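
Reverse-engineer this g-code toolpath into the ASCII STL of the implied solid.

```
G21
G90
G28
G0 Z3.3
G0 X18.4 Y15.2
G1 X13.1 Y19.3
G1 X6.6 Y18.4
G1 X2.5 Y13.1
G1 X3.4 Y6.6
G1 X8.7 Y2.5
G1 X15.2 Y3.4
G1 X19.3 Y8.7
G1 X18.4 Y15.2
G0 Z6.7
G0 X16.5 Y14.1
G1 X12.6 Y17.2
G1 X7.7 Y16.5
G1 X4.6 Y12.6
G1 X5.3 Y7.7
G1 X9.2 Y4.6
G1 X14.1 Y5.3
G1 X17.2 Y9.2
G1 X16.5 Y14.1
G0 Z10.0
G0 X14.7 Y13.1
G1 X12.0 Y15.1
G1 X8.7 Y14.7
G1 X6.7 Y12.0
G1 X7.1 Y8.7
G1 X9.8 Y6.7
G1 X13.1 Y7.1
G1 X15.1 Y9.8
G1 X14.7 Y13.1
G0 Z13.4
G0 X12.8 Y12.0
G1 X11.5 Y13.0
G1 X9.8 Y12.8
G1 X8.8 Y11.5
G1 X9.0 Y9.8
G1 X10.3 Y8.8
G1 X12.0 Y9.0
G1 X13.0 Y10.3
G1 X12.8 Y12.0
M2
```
solid part
  facet normal 0.0000 0.0000 -1.0000
    outer loop
      vertex 5.5 20.3 0.0
      vertex 13.7 21.4 0.0
      vertex 20.3 16.3 0.0
    endloop
  endfacet
  facet normal 0.0000 0.0000 -1.0000
    outer loop
      vertex 0.4 13.7 0.0
      vertex 5.5 20.3 0.0
      vertex 20.3 16.3 0.0
    endloop
  endfacet
  facet normal 0.0000 0.0000 -1.0000
    outer loop
      vertex 1.5 5.5 0.0
      vertex 0.4 13.7 0.0
      vertex 20.3 16.3 0.0
    endloop
  endfacet
  facet normal 0.0000 0.0000 -1.0000
    outer loop
      vertex 8.1 0.4 0.0
      vertex 1.5 5.5 0.0
      vertex 20.3 16.3 0.0
    endloop
  endfacet
  facet normal 0.0000 0.0000 -1.0000
    outer loop
      vertex 16.3 1.5 0.0
      vertex 8.1 0.4 0.0
      vertex 20.3 16.3 0.0
    endloop
  endfacet
  facet normal 0.0000 0.0000 -1.0000
    outer loop
      vertex 21.4 8.1 0.0
      vertex 16.3 1.5 0.0
      vertex 20.3 16.3 0.0
    endloop
  endfacet
  facet normal 0.5243 0.6785 0.5145
    outer loop
      vertex 20.3 16.3 0.0
      vertex 13.7 21.4 0.0
      vertex 10.9 10.9 16.7
    endloop
  endfacet
  facet normal -0.1140 0.8496 0.5150
    outer loop
      vertex 13.7 21.4 0.0
      vertex 5.5 20.3 0.0
      vertex 10.9 10.9 16.7
    endloop
  endfacet
  facet normal -0.6785 0.5243 0.5145
    outer loop
      vertex 5.5 20.3 0.0
      vertex 0.4 13.7 0.0
      vertex 10.9 10.9 16.7
    endloop
  endfacet
  facet normal -0.8496 -0.1140 0.5150
    outer loop
      vertex 0.4 13.7 0.0
      vertex 1.5 5.5 0.0
      vertex 10.9 10.9 16.7
    endloop
  endfacet
  facet normal -0.5243 -0.6785 0.5145
    outer loop
      vertex 1.5 5.5 0.0
      vertex 8.1 0.4 0.0
      vertex 10.9 10.9 16.7
    endloop
  endfacet
  facet normal 0.1140 -0.8496 0.5150
    outer loop
      vertex 8.1 0.4 0.0
      vertex 16.3 1.5 0.0
      vertex 10.9 10.9 16.7
    endloop
  endfacet
  facet normal 0.6785 -0.5243 0.5145
    outer loop
      vertex 16.3 1.5 0.0
      vertex 21.4 8.1 0.0
      vertex 10.9 10.9 16.7
    endloop
  endfacet
  facet normal 0.8496 0.1140 0.5150
    outer loop
      vertex 21.4 8.1 0.0
      vertex 20.3 16.3 0.0
      vertex 10.9 10.9 16.7
    endloop
  endfacet
endsolid part

The G0 Z moves step by Δz≈3.3 mm. The G1 loops shrink linearly with z, so the solid tapers from its base footprint up to z≈16.7. Closing with a flat bottom cap and the tapered top and triangulating gives 14 facets — a regular 8-sided pyramid, base circumscribed radius ≈ 10.9 mm, apex at z ≈ 16.7 mm.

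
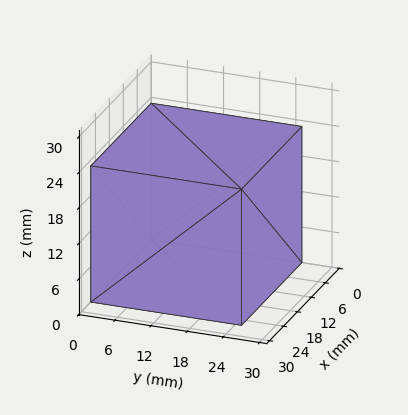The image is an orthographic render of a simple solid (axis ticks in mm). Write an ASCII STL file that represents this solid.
Reading the render: the shape is a rectangular box, roughly 26 × 25 mm footprint and 23 mm tall (dimensions read to the nearest mm from the axis ticks). For the STL, each face is triangulated and given an outward normal.

solid part
  facet normal 0.0000 0.0000 -1.0000
    outer loop
      vertex 26.0 25.0 0.0
      vertex 26.0 0.0 0.0
      vertex 0.0 0.0 0.0
    endloop
  endfacet
  facet normal 0.0000 0.0000 -1.0000
    outer loop
      vertex 0.0 25.0 0.0
      vertex 26.0 25.0 0.0
      vertex 0.0 0.0 0.0
    endloop
  endfacet
  facet normal 0.0000 0.0000 1.0000
    outer loop
      vertex 0.0 0.0 23.0
      vertex 26.0 0.0 23.0
      vertex 26.0 25.0 23.0
    endloop
  endfacet
  facet normal 0.0000 0.0000 1.0000
    outer loop
      vertex 0.0 0.0 23.0
      vertex 26.0 25.0 23.0
      vertex 0.0 25.0 23.0
    endloop
  endfacet
  facet normal 0.0000 -1.0000 0.0000
    outer loop
      vertex 0.0 0.0 0.0
      vertex 26.0 0.0 0.0
      vertex 26.0 0.0 23.0
    endloop
  endfacet
  facet normal 0.0000 -1.0000 0.0000
    outer loop
      vertex 0.0 0.0 0.0
      vertex 26.0 0.0 23.0
      vertex 0.0 0.0 23.0
    endloop
  endfacet
  facet normal 0.0000 1.0000 0.0000
    outer loop
      vertex 26.0 25.0 23.0
      vertex 26.0 25.0 0.0
      vertex 0.0 25.0 0.0
    endloop
  endfacet
  facet normal 0.0000 1.0000 0.0000
    outer loop
      vertex 0.0 25.0 23.0
      vertex 26.0 25.0 23.0
      vertex 0.0 25.0 0.0
    endloop
  endfacet
  facet normal -1.0000 0.0000 0.0000
    outer loop
      vertex 0.0 25.0 23.0
      vertex 0.0 25.0 0.0
      vertex 0.0 0.0 0.0
    endloop
  endfacet
  facet normal -1.0000 0.0000 0.0000
    outer loop
      vertex 0.0 0.0 23.0
      vertex 0.0 25.0 23.0
      vertex 0.0 0.0 0.0
    endloop
  endfacet
  facet normal 1.0000 0.0000 0.0000
    outer loop
      vertex 26.0 0.0 0.0
      vertex 26.0 25.0 0.0
      vertex 26.0 25.0 23.0
    endloop
  endfacet
  facet normal 1.0000 0.0000 0.0000
    outer loop
      vertex 26.0 0.0 0.0
      vertex 26.0 25.0 23.0
      vertex 26.0 0.0 23.0
    endloop
  endfacet
endsolid part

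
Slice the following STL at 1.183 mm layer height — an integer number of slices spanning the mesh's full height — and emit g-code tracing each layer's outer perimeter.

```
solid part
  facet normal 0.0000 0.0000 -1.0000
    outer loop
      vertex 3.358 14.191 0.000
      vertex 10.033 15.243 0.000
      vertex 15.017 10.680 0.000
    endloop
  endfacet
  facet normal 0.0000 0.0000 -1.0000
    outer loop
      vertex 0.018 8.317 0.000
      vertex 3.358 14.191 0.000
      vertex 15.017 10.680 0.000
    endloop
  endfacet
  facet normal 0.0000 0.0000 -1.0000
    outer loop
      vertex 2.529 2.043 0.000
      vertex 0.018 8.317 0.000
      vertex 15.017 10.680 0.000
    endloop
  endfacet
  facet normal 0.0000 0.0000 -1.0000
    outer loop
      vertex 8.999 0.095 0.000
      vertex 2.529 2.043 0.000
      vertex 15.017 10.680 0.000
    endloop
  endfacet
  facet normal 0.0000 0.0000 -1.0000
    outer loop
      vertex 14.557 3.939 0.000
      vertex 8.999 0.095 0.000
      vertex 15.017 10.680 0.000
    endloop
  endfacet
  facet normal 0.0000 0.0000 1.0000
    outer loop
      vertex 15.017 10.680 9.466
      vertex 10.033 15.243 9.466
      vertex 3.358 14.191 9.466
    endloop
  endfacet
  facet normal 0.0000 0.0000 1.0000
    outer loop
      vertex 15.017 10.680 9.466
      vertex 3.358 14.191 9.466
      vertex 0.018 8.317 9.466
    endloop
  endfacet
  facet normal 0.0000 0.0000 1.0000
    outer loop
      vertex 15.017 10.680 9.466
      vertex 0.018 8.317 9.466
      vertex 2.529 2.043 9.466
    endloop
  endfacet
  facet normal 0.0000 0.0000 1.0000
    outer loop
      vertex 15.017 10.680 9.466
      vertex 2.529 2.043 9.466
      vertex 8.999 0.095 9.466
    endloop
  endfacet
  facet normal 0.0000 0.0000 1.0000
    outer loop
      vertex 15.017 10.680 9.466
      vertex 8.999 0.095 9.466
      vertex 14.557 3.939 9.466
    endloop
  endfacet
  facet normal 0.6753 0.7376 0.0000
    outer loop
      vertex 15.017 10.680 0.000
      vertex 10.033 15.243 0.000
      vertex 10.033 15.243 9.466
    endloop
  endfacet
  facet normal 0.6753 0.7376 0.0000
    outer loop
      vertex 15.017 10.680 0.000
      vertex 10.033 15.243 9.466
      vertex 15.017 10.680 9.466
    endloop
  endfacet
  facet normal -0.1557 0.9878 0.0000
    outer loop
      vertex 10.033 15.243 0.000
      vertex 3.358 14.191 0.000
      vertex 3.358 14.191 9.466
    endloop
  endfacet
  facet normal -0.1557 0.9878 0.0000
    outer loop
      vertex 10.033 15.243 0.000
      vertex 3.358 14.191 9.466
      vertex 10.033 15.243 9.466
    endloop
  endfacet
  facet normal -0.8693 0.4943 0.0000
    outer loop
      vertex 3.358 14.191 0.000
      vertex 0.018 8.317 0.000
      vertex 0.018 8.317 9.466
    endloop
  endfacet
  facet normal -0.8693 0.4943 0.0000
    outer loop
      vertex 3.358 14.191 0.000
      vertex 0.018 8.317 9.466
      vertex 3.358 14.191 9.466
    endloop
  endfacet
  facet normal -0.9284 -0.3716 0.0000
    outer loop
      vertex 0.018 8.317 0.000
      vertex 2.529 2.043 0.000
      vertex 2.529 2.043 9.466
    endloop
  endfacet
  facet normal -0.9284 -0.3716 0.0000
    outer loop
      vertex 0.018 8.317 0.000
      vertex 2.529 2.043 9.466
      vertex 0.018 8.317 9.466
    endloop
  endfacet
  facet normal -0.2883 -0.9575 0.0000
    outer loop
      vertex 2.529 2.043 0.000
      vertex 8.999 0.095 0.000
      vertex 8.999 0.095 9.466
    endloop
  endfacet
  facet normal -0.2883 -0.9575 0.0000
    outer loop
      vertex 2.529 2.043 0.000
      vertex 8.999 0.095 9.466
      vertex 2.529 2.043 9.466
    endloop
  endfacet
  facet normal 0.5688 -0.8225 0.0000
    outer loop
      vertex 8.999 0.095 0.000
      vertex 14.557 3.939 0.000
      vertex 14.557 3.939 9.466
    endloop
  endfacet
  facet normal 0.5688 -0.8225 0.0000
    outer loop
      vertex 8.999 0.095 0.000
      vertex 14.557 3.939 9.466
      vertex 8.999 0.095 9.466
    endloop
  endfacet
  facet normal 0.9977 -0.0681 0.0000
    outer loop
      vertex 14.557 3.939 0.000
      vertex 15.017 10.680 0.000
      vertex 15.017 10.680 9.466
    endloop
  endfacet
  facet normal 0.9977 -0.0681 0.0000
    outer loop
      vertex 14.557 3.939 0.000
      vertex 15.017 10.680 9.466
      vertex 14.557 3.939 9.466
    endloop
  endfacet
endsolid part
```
; perimeter-only toolpath
G21 ; units = mm
G90 ; absolute positioning
G28 ; home
; layer 1
G0 Z1.183
G0 X15.017 Y10.680
G1 X10.033 Y15.243
G1 X3.358 Y14.191
G1 X0.018 Y8.317
G1 X2.529 Y2.043
G1 X8.999 Y0.095
G1 X14.557 Y3.939
G1 X15.017 Y10.680
; layer 2
G0 Z2.366
G0 X15.017 Y10.680
G1 X10.033 Y15.243
G1 X3.358 Y14.191
G1 X0.018 Y8.317
G1 X2.529 Y2.043
G1 X8.999 Y0.095
G1 X14.557 Y3.939
G1 X15.017 Y10.680
; layer 3
G0 Z3.550
G0 X15.017 Y10.680
G1 X10.033 Y15.243
G1 X3.358 Y14.191
G1 X0.018 Y8.317
G1 X2.529 Y2.043
G1 X8.999 Y0.095
G1 X14.557 Y3.939
G1 X15.017 Y10.680
; layer 4
G0 Z4.733
G0 X15.017 Y10.680
G1 X10.033 Y15.243
G1 X3.358 Y14.191
G1 X0.018 Y8.317
G1 X2.529 Y2.043
G1 X8.999 Y0.095
G1 X14.557 Y3.939
G1 X15.017 Y10.680
; layer 5
G0 Z5.916
G0 X15.017 Y10.680
G1 X10.033 Y15.243
G1 X3.358 Y14.191
G1 X0.018 Y8.317
G1 X2.529 Y2.043
G1 X8.999 Y0.095
G1 X14.557 Y3.939
G1 X15.017 Y10.680
; layer 6
G0 Z7.099
G0 X15.017 Y10.680
G1 X10.033 Y15.243
G1 X3.358 Y14.191
G1 X0.018 Y8.317
G1 X2.529 Y2.043
G1 X8.999 Y0.095
G1 X14.557 Y3.939
G1 X15.017 Y10.680
; layer 7
G0 Z8.283
G0 X15.017 Y10.680
G1 X10.033 Y15.243
G1 X3.358 Y14.191
G1 X0.018 Y8.317
G1 X2.529 Y2.043
G1 X8.999 Y0.095
G1 X14.557 Y3.939
G1 X15.017 Y10.680
; layer 8
G0 Z9.466
G0 X15.017 Y10.680
G1 X10.033 Y15.243
G1 X3.358 Y14.191
G1 X0.018 Y8.317
G1 X2.529 Y2.043
G1 X8.999 Y0.095
G1 X14.557 Y3.939
G1 X15.017 Y10.680
M2 ; end

The solid is a regular 7-sided prism (a cylinder approximated with 7 flat sides), circumscribed radius ≈ 7.79 mm, height ≈ 9.47 mm. Slicing at Δz = 1.183 mm — 8 equal slices spanning the solid's height, so layer i sits at z = i·h/8 — gives 8 non-empty perimeters. Each is a 7-segment closed polygon; G0 lifts to the layer z and rapids to the start vertex, then G1 traces the edges.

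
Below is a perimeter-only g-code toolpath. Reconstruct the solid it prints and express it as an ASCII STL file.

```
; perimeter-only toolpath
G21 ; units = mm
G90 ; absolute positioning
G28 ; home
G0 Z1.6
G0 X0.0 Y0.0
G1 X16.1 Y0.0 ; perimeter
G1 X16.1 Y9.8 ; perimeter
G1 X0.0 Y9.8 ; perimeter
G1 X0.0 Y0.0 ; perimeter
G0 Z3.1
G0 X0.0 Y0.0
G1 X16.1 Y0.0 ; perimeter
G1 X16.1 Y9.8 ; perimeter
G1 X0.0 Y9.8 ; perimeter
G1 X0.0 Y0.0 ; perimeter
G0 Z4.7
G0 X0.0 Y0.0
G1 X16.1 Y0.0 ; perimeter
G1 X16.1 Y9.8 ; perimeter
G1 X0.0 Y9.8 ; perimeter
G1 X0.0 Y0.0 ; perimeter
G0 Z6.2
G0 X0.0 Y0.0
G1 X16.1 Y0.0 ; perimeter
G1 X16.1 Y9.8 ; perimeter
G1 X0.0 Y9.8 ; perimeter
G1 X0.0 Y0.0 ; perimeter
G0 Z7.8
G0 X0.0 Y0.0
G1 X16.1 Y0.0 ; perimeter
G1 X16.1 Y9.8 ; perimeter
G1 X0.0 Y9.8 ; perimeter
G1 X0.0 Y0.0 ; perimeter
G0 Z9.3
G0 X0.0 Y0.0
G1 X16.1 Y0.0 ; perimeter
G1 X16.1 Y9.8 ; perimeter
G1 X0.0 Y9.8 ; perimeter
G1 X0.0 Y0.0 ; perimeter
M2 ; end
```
solid part
  facet normal 0.0000 0.0000 -1.0000
    outer loop
      vertex 16.1 9.8 0.0
      vertex 16.1 0.0 0.0
      vertex 0.0 0.0 0.0
    endloop
  endfacet
  facet normal 0.0000 0.0000 -1.0000
    outer loop
      vertex 0.0 9.8 0.0
      vertex 16.1 9.8 0.0
      vertex 0.0 0.0 0.0
    endloop
  endfacet
  facet normal 0.0000 0.0000 1.0000
    outer loop
      vertex 0.0 0.0 9.3
      vertex 16.1 0.0 9.3
      vertex 16.1 9.8 9.3
    endloop
  endfacet
  facet normal 0.0000 0.0000 1.0000
    outer loop
      vertex 0.0 0.0 9.3
      vertex 16.1 9.8 9.3
      vertex 0.0 9.8 9.3
    endloop
  endfacet
  facet normal 0.0000 -1.0000 0.0000
    outer loop
      vertex 0.0 0.0 0.0
      vertex 16.1 0.0 0.0
      vertex 16.1 0.0 9.3
    endloop
  endfacet
  facet normal 0.0000 -1.0000 0.0000
    outer loop
      vertex 0.0 0.0 0.0
      vertex 16.1 0.0 9.3
      vertex 0.0 0.0 9.3
    endloop
  endfacet
  facet normal 0.0000 1.0000 0.0000
    outer loop
      vertex 16.1 9.8 9.3
      vertex 16.1 9.8 0.0
      vertex 0.0 9.8 0.0
    endloop
  endfacet
  facet normal 0.0000 1.0000 0.0000
    outer loop
      vertex 0.0 9.8 9.3
      vertex 16.1 9.8 9.3
      vertex 0.0 9.8 0.0
    endloop
  endfacet
  facet normal -1.0000 0.0000 0.0000
    outer loop
      vertex 0.0 9.8 9.3
      vertex 0.0 9.8 0.0
      vertex 0.0 0.0 0.0
    endloop
  endfacet
  facet normal -1.0000 0.0000 0.0000
    outer loop
      vertex 0.0 0.0 9.3
      vertex 0.0 9.8 9.3
      vertex 0.0 0.0 0.0
    endloop
  endfacet
  facet normal 1.0000 0.0000 0.0000
    outer loop
      vertex 16.1 0.0 0.0
      vertex 16.1 9.8 0.0
      vertex 16.1 9.8 9.3
    endloop
  endfacet
  facet normal 1.0000 0.0000 0.0000
    outer loop
      vertex 16.1 0.0 0.0
      vertex 16.1 9.8 9.3
      vertex 16.1 0.0 9.3
    endloop
  endfacet
endsolid part

The G0 Z moves step by Δz≈1.6 mm. Every layer's G1 loop is the same polygon, so the solid is a straight extrusion of it from z=0 to z≈9.3. Closing with flat bottom and top caps and triangulating gives 12 facets — a rectangular box, roughly 16.1 × 9.8 mm footprint and 9.3 mm tall.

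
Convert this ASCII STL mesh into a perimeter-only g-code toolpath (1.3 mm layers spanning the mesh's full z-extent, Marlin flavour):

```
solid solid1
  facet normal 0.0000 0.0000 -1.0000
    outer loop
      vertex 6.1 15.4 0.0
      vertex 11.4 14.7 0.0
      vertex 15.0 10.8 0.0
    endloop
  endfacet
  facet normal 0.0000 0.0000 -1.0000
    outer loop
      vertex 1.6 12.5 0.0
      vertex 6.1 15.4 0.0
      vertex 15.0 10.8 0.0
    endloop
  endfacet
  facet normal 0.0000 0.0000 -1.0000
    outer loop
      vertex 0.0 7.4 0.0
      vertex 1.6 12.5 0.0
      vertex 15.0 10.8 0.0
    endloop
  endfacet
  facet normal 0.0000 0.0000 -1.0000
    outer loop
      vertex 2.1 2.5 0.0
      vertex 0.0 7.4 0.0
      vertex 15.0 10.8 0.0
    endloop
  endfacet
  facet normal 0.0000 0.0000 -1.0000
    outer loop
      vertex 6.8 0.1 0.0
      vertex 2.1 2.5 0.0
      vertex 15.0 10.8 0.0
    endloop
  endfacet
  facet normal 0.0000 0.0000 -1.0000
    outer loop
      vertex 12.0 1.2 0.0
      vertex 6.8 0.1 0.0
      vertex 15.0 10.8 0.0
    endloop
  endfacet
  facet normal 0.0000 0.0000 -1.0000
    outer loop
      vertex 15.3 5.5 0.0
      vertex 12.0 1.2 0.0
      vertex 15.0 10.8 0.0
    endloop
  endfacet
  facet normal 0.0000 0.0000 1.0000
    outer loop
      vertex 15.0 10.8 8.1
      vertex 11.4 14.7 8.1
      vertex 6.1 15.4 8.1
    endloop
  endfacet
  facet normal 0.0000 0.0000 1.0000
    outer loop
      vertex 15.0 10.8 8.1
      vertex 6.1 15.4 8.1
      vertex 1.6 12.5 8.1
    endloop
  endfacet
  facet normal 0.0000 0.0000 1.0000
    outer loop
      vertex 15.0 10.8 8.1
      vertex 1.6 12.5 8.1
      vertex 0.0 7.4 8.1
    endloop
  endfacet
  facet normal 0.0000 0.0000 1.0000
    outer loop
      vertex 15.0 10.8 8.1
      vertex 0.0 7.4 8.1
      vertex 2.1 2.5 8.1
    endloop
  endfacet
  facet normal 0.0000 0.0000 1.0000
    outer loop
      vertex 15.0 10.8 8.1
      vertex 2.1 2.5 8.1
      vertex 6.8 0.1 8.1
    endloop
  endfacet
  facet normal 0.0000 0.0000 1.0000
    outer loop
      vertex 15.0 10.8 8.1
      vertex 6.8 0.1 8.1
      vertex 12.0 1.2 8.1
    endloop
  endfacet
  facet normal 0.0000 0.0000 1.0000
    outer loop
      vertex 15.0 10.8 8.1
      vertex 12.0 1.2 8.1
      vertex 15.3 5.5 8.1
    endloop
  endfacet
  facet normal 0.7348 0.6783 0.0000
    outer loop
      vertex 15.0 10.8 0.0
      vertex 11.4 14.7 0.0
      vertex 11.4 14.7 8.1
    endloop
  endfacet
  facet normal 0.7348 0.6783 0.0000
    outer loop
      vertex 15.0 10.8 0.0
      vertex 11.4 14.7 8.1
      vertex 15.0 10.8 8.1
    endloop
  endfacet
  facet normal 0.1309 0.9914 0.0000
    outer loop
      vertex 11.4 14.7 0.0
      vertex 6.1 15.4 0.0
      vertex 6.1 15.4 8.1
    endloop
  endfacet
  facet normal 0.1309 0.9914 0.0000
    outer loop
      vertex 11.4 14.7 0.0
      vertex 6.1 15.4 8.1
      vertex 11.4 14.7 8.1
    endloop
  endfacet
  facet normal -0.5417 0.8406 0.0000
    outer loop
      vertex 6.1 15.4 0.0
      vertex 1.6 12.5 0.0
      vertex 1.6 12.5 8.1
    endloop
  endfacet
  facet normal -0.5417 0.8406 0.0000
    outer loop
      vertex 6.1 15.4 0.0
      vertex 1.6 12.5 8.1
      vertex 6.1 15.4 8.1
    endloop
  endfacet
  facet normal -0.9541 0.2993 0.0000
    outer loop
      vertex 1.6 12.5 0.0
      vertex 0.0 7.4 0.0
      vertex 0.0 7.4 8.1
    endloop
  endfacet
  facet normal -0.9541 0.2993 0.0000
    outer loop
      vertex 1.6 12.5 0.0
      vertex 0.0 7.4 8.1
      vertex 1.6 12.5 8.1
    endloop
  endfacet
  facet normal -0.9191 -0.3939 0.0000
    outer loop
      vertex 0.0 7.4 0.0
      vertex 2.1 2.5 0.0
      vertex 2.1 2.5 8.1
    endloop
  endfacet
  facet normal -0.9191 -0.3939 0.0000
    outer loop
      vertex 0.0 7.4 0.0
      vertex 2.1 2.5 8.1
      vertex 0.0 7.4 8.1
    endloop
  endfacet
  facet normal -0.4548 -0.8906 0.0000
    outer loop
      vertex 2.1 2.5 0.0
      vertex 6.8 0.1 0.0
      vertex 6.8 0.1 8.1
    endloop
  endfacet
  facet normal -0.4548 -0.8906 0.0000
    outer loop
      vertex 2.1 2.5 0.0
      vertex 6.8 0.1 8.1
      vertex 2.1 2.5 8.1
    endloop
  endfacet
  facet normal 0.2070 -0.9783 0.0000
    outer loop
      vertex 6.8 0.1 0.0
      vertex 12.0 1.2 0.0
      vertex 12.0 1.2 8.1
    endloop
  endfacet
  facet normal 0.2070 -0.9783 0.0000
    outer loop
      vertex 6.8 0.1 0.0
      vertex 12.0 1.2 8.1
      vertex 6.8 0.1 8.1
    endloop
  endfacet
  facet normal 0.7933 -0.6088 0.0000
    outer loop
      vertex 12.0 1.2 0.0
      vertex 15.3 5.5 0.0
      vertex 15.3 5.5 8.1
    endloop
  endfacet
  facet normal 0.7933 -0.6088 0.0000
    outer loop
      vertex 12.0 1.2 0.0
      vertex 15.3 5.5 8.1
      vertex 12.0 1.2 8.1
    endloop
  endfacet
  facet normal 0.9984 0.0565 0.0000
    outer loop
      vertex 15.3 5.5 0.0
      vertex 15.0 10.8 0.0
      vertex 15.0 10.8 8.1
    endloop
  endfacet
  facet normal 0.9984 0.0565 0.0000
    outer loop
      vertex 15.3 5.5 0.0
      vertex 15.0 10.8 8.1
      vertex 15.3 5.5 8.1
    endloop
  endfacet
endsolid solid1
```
; perimeter-only toolpath
G21 ; units = mm
G90 ; absolute positioning
G28 ; home
; layer 1
G0 Z1.3
G0 X15.0 Y10.8
G1 X11.4 Y14.7
G1 X6.1 Y15.4
G1 X1.6 Y12.5
G1 X0.0 Y7.4
G1 X2.1 Y2.5
G1 X6.8 Y0.1
G1 X12.0 Y1.2
G1 X15.3 Y5.5
G1 X15.0 Y10.8
; layer 2
G0 Z2.7
G0 X15.0 Y10.8
G1 X11.4 Y14.7
G1 X6.1 Y15.4
G1 X1.6 Y12.5
G1 X0.0 Y7.4
G1 X2.1 Y2.5
G1 X6.8 Y0.1
G1 X12.0 Y1.2
G1 X15.3 Y5.5
G1 X15.0 Y10.8
; layer 3
G0 Z4.0
G0 X15.0 Y10.8
G1 X11.4 Y14.7
G1 X6.1 Y15.4
G1 X1.6 Y12.5
G1 X0.0 Y7.4
G1 X2.1 Y2.5
G1 X6.8 Y0.1
G1 X12.0 Y1.2
G1 X15.3 Y5.5
G1 X15.0 Y10.8
; layer 4
G0 Z5.4
G0 X15.0 Y10.8
G1 X11.4 Y14.7
G1 X6.1 Y15.4
G1 X1.6 Y12.5
G1 X0.0 Y7.4
G1 X2.1 Y2.5
G1 X6.8 Y0.1
G1 X12.0 Y1.2
G1 X15.3 Y5.5
G1 X15.0 Y10.8
; layer 5
G0 Z6.7
G0 X15.0 Y10.8
G1 X11.4 Y14.7
G1 X6.1 Y15.4
G1 X1.6 Y12.5
G1 X0.0 Y7.4
G1 X2.1 Y2.5
G1 X6.8 Y0.1
G1 X12.0 Y1.2
G1 X15.3 Y5.5
G1 X15.0 Y10.8
; layer 6
G0 Z8.1
G0 X15.0 Y10.8
G1 X11.4 Y14.7
G1 X6.1 Y15.4
G1 X1.6 Y12.5
G1 X0.0 Y7.4
G1 X2.1 Y2.5
G1 X6.8 Y0.1
G1 X12.0 Y1.2
G1 X15.3 Y5.5
G1 X15.0 Y10.8
M2 ; end

The solid is a regular 9-sided prism (a cylinder approximated with 9 flat sides), circumscribed radius ≈ 7.8 mm, height ≈ 8.1 mm. Slicing at Δz = 1.3 mm — 6 equal slices spanning the solid's height, so layer i sits at z = i·h/6 — gives 6 non-empty perimeters. Each is a 9-segment closed polygon; G0 lifts to the layer z and rapids to the start vertex, then G1 traces the edges.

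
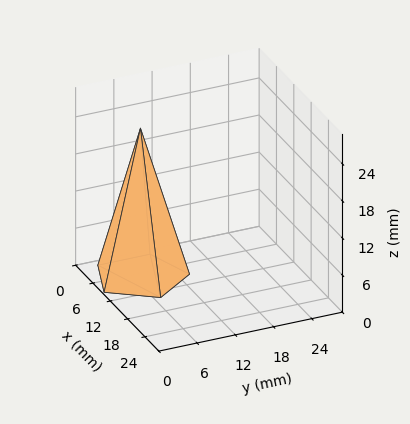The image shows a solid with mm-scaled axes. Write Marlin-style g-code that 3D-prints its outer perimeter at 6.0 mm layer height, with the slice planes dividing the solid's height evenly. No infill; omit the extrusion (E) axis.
Reading the render: the shape is a regular 5-sided pyramid, base circumscribed radius ≈ 7 mm, apex at z ≈ 24 mm (dimensions read to the nearest mm from the axis ticks). For the g-code, the solid's height is divided into equal slices at the stated Δz and each level perimeter traced with G1 moves after a G0 lift.

; perimeter-only toolpath
G21 ; units = mm
G90 ; absolute positioning
G28 ; home
; layer 1
G0 Z6.0
G0 X12.2 Y7.0
G1 X8.6 Y12.0
G1 X2.7 Y10.1
G1 X2.7 Y3.9
G1 X8.6 Y2.0
G1 X12.2 Y7.0
; layer 2
G0 Z12.0
G0 X10.5 Y7.0
G1 X8.1 Y10.3
G1 X4.2 Y9.1
G1 X4.2 Y5.0
G1 X8.1 Y3.6
G1 X10.5 Y7.0
; layer 3
G0 Z18.0
G0 X8.8 Y7.0
G1 X7.5 Y8.7
G1 X5.6 Y8.0
G1 X5.6 Y6.0
G1 X7.5 Y5.3
G1 X8.8 Y7.0
M2 ; end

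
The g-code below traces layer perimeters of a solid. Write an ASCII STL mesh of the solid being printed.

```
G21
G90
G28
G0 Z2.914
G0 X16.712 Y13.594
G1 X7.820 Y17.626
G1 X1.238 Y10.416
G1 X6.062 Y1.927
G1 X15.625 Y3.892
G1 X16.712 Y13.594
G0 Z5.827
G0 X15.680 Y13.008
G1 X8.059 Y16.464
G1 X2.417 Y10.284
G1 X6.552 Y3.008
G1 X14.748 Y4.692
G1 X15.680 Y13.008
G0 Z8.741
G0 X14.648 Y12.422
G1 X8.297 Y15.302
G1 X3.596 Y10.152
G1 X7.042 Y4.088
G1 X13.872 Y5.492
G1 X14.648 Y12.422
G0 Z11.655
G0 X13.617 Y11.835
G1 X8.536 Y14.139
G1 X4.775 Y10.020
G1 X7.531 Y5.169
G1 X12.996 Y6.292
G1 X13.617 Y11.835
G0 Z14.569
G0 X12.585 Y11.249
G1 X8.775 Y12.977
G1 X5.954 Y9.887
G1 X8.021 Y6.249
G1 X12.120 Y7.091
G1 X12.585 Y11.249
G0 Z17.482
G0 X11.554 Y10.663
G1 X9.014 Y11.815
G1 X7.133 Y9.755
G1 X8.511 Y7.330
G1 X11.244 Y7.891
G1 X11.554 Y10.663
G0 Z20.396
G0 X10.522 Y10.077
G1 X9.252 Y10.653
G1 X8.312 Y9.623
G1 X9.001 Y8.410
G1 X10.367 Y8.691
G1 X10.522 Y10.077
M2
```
solid part
  facet normal 0.0000 0.0000 -1.0000
    outer loop
      vertex 0.059 10.548 0.000
      vertex 7.581 18.788 0.000
      vertex 17.743 14.180 0.000
    endloop
  endfacet
  facet normal 0.0000 0.0000 -1.0000
    outer loop
      vertex 5.572 0.847 0.000
      vertex 0.059 10.548 0.000
      vertex 17.743 14.180 0.000
    endloop
  endfacet
  facet normal 0.0000 0.0000 -1.0000
    outer loop
      vertex 16.501 3.092 0.000
      vertex 5.572 0.847 0.000
      vertex 17.743 14.180 0.000
    endloop
  endfacet
  facet normal 0.3922 0.8650 0.3129
    outer loop
      vertex 17.743 14.180 0.000
      vertex 7.581 18.788 0.000
      vertex 9.491 9.491 23.310
    endloop
  endfacet
  facet normal -0.7015 0.6403 0.3129
    outer loop
      vertex 7.581 18.788 0.000
      vertex 0.059 10.548 0.000
      vertex 9.491 9.491 23.310
    endloop
  endfacet
  facet normal -0.8258 -0.4693 0.3129
    outer loop
      vertex 0.059 10.548 0.000
      vertex 5.572 0.847 0.000
      vertex 9.491 9.491 23.310
    endloop
  endfacet
  facet normal 0.1911 -0.9304 0.3129
    outer loop
      vertex 5.572 0.847 0.000
      vertex 16.501 3.092 0.000
      vertex 9.491 9.491 23.310
    endloop
  endfacet
  facet normal 0.9439 -0.1057 0.3129
    outer loop
      vertex 16.501 3.092 0.000
      vertex 17.743 14.180 0.000
      vertex 9.491 9.491 23.310
    endloop
  endfacet
endsolid part

The G0 Z moves step by Δz≈2.914 mm. The G1 loops shrink linearly with z, so the solid tapers from its base footprint up to z≈23.3. Closing with a flat bottom cap and the tapered top and triangulating gives 8 facets — a regular 5-sided pyramid, base circumscribed radius ≈ 9.49 mm, apex at z ≈ 23.3 mm.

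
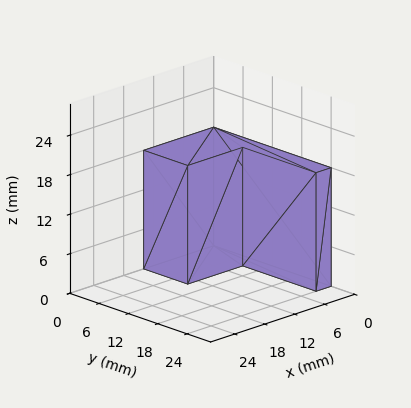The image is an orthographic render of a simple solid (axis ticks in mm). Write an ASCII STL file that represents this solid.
Reading the render: the shape is an L-shaped prism: outer 14 × 24 mm, arm thicknesses ≈ 9 mm (horizontal) and 3 mm (vertical), extruded 18 mm in z (dimensions read to the nearest mm from the axis ticks). For the STL, each face is triangulated and given an outward normal.

solid part
  facet normal 0.0000 0.0000 -1.0000
    outer loop
      vertex 14.000 9.000 0.000
      vertex 14.000 0.000 0.000
      vertex 0.000 0.000 0.000
    endloop
  endfacet
  facet normal 0.0000 0.0000 -1.0000
    outer loop
      vertex 3.000 9.000 0.000
      vertex 14.000 9.000 0.000
      vertex 0.000 0.000 0.000
    endloop
  endfacet
  facet normal 0.0000 0.0000 -1.0000
    outer loop
      vertex 3.000 24.000 0.000
      vertex 3.000 9.000 0.000
      vertex 0.000 0.000 0.000
    endloop
  endfacet
  facet normal 0.0000 0.0000 -1.0000
    outer loop
      vertex 0.000 24.000 0.000
      vertex 3.000 24.000 0.000
      vertex 0.000 0.000 0.000
    endloop
  endfacet
  facet normal 0.0000 0.0000 1.0000
    outer loop
      vertex 0.000 0.000 18.000
      vertex 14.000 0.000 18.000
      vertex 14.000 9.000 18.000
    endloop
  endfacet
  facet normal 0.0000 0.0000 1.0000
    outer loop
      vertex 0.000 0.000 18.000
      vertex 14.000 9.000 18.000
      vertex 3.000 9.000 18.000
    endloop
  endfacet
  facet normal 0.0000 0.0000 1.0000
    outer loop
      vertex 0.000 0.000 18.000
      vertex 3.000 9.000 18.000
      vertex 3.000 24.000 18.000
    endloop
  endfacet
  facet normal 0.0000 0.0000 1.0000
    outer loop
      vertex 0.000 0.000 18.000
      vertex 3.000 24.000 18.000
      vertex 0.000 24.000 18.000
    endloop
  endfacet
  facet normal 0.0000 -1.0000 0.0000
    outer loop
      vertex 0.000 0.000 0.000
      vertex 14.000 0.000 0.000
      vertex 14.000 0.000 18.000
    endloop
  endfacet
  facet normal 0.0000 -1.0000 0.0000
    outer loop
      vertex 0.000 0.000 0.000
      vertex 14.000 0.000 18.000
      vertex 0.000 0.000 18.000
    endloop
  endfacet
  facet normal 1.0000 0.0000 0.0000
    outer loop
      vertex 14.000 0.000 0.000
      vertex 14.000 9.000 0.000
      vertex 14.000 9.000 18.000
    endloop
  endfacet
  facet normal 1.0000 0.0000 0.0000
    outer loop
      vertex 14.000 0.000 0.000
      vertex 14.000 9.000 18.000
      vertex 14.000 0.000 18.000
    endloop
  endfacet
  facet normal 0.0000 1.0000 0.0000
    outer loop
      vertex 14.000 9.000 0.000
      vertex 3.000 9.000 0.000
      vertex 3.000 9.000 18.000
    endloop
  endfacet
  facet normal 0.0000 1.0000 0.0000
    outer loop
      vertex 14.000 9.000 0.000
      vertex 3.000 9.000 18.000
      vertex 14.000 9.000 18.000
    endloop
  endfacet
  facet normal 1.0000 0.0000 0.0000
    outer loop
      vertex 3.000 9.000 0.000
      vertex 3.000 24.000 0.000
      vertex 3.000 24.000 18.000
    endloop
  endfacet
  facet normal 1.0000 0.0000 0.0000
    outer loop
      vertex 3.000 9.000 0.000
      vertex 3.000 24.000 18.000
      vertex 3.000 9.000 18.000
    endloop
  endfacet
  facet normal 0.0000 1.0000 0.0000
    outer loop
      vertex 3.000 24.000 0.000
      vertex 0.000 24.000 0.000
      vertex 0.000 24.000 18.000
    endloop
  endfacet
  facet normal 0.0000 1.0000 0.0000
    outer loop
      vertex 3.000 24.000 0.000
      vertex 0.000 24.000 18.000
      vertex 3.000 24.000 18.000
    endloop
  endfacet
  facet normal -1.0000 0.0000 0.0000
    outer loop
      vertex 0.000 24.000 0.000
      vertex 0.000 0.000 0.000
      vertex 0.000 0.000 18.000
    endloop
  endfacet
  facet normal -1.0000 0.0000 0.0000
    outer loop
      vertex 0.000 24.000 0.000
      vertex 0.000 0.000 18.000
      vertex 0.000 24.000 18.000
    endloop
  endfacet
endsolid part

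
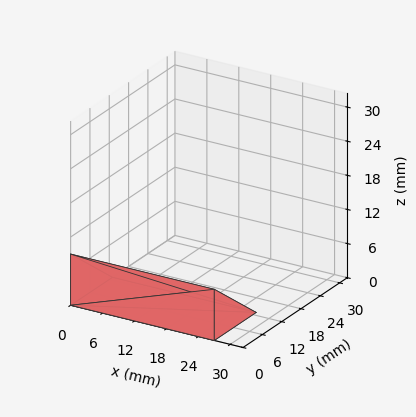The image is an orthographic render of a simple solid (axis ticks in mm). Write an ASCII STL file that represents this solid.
Reading the render: the shape is a wedge (ramp): 27 × 13 mm base, rising to 9 mm along the y=0 edge and sloping linearly to z=0 at y=13 (dimensions read to the nearest mm from the axis ticks). For the STL, each face is triangulated and given an outward normal.

solid part
  facet normal 0.0000 0.0000 -1.0000
    outer loop
      vertex 27.00 13.00 0.00
      vertex 27.00 0.00 0.00
      vertex 0.00 0.00 0.00
    endloop
  endfacet
  facet normal 0.0000 0.0000 -1.0000
    outer loop
      vertex 0.00 13.00 0.00
      vertex 27.00 13.00 0.00
      vertex 0.00 0.00 0.00
    endloop
  endfacet
  facet normal 0.0000 -1.0000 0.0000
    outer loop
      vertex 0.00 0.00 0.00
      vertex 27.00 0.00 0.00
      vertex 27.00 0.00 9.00
    endloop
  endfacet
  facet normal 0.0000 -1.0000 0.0000
    outer loop
      vertex 0.00 0.00 0.00
      vertex 27.00 0.00 9.00
      vertex 0.00 0.00 9.00
    endloop
  endfacet
  facet normal 0.0000 0.5692 0.8222
    outer loop
      vertex 0.00 0.00 9.00
      vertex 27.00 0.00 9.00
      vertex 27.00 13.00 0.00
    endloop
  endfacet
  facet normal 0.0000 0.5692 0.8222
    outer loop
      vertex 0.00 0.00 9.00
      vertex 27.00 13.00 0.00
      vertex 0.00 13.00 0.00
    endloop
  endfacet
  facet normal -1.0000 0.0000 0.0000
    outer loop
      vertex 0.00 0.00 9.00
      vertex 0.00 13.00 0.00
      vertex 0.00 0.00 0.00
    endloop
  endfacet
  facet normal 1.0000 0.0000 0.0000
    outer loop
      vertex 27.00 0.00 0.00
      vertex 27.00 13.00 0.00
      vertex 27.00 0.00 9.00
    endloop
  endfacet
endsolid part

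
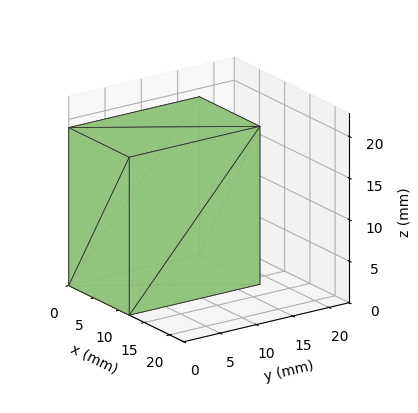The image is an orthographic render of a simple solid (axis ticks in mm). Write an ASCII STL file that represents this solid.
Reading the render: the shape is a rectangular box, roughly 12 × 18 mm footprint and 19 mm tall (dimensions read to the nearest mm from the axis ticks). For the STL, each face is triangulated and given an outward normal.

solid part
  facet normal 0.0000 0.0000 -1.0000
    outer loop
      vertex 12.0 18.0 0.0
      vertex 12.0 0.0 0.0
      vertex 0.0 0.0 0.0
    endloop
  endfacet
  facet normal 0.0000 0.0000 -1.0000
    outer loop
      vertex 0.0 18.0 0.0
      vertex 12.0 18.0 0.0
      vertex 0.0 0.0 0.0
    endloop
  endfacet
  facet normal 0.0000 0.0000 1.0000
    outer loop
      vertex 0.0 0.0 19.0
      vertex 12.0 0.0 19.0
      vertex 12.0 18.0 19.0
    endloop
  endfacet
  facet normal 0.0000 0.0000 1.0000
    outer loop
      vertex 0.0 0.0 19.0
      vertex 12.0 18.0 19.0
      vertex 0.0 18.0 19.0
    endloop
  endfacet
  facet normal 0.0000 -1.0000 0.0000
    outer loop
      vertex 0.0 0.0 0.0
      vertex 12.0 0.0 0.0
      vertex 12.0 0.0 19.0
    endloop
  endfacet
  facet normal 0.0000 -1.0000 0.0000
    outer loop
      vertex 0.0 0.0 0.0
      vertex 12.0 0.0 19.0
      vertex 0.0 0.0 19.0
    endloop
  endfacet
  facet normal 0.0000 1.0000 0.0000
    outer loop
      vertex 12.0 18.0 19.0
      vertex 12.0 18.0 0.0
      vertex 0.0 18.0 0.0
    endloop
  endfacet
  facet normal 0.0000 1.0000 0.0000
    outer loop
      vertex 0.0 18.0 19.0
      vertex 12.0 18.0 19.0
      vertex 0.0 18.0 0.0
    endloop
  endfacet
  facet normal -1.0000 0.0000 0.0000
    outer loop
      vertex 0.0 18.0 19.0
      vertex 0.0 18.0 0.0
      vertex 0.0 0.0 0.0
    endloop
  endfacet
  facet normal -1.0000 0.0000 0.0000
    outer loop
      vertex 0.0 0.0 19.0
      vertex 0.0 18.0 19.0
      vertex 0.0 0.0 0.0
    endloop
  endfacet
  facet normal 1.0000 0.0000 0.0000
    outer loop
      vertex 12.0 0.0 0.0
      vertex 12.0 18.0 0.0
      vertex 12.0 18.0 19.0
    endloop
  endfacet
  facet normal 1.0000 0.0000 0.0000
    outer loop
      vertex 12.0 0.0 0.0
      vertex 12.0 18.0 19.0
      vertex 12.0 0.0 19.0
    endloop
  endfacet
endsolid part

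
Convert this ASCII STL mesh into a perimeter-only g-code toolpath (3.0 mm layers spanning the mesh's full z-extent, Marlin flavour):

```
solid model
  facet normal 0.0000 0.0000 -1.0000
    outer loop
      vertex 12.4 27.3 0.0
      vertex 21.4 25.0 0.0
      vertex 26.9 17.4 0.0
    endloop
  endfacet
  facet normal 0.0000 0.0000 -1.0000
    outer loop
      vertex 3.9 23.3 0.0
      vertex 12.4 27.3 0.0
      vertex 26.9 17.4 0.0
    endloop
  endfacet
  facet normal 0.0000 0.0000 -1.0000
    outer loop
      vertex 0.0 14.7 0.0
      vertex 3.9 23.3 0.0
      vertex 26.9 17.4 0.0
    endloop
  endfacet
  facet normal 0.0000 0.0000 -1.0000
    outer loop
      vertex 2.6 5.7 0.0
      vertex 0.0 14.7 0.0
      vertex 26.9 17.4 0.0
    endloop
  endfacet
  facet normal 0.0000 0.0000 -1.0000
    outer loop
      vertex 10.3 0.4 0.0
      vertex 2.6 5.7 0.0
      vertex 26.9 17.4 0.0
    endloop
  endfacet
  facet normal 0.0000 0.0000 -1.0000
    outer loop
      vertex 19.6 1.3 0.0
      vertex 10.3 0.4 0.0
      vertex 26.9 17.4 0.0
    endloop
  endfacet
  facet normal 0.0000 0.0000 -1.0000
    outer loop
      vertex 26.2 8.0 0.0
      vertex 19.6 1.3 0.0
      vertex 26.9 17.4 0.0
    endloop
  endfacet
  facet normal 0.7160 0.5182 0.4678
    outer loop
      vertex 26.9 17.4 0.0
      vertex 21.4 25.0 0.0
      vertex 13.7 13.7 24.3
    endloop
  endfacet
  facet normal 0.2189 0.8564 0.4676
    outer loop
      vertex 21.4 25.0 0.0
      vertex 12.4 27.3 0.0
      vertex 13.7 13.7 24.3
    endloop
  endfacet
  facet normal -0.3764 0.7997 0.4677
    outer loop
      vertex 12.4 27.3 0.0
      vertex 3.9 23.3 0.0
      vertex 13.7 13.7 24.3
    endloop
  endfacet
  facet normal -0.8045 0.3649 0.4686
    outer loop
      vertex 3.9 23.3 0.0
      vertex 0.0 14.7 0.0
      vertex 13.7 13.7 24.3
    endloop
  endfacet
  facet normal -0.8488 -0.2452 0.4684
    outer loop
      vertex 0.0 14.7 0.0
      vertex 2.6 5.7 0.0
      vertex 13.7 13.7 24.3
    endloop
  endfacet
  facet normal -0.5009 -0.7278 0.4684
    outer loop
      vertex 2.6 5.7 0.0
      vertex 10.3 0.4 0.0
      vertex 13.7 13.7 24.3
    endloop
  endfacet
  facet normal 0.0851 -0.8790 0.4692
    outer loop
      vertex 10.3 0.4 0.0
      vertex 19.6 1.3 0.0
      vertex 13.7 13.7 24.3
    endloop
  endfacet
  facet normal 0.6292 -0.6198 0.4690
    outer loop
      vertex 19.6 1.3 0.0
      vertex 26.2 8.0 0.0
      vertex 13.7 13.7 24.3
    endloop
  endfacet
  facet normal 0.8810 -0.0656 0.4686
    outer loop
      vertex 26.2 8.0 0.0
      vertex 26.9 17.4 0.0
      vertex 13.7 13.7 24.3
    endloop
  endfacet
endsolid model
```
; perimeter-only toolpath
G21 ; units = mm
G90 ; absolute positioning
G28 ; home
; layer 1
G0 Z3.0
G0 X25.2 Y16.9
G1 X20.4 Y23.6
G1 X12.6 Y25.6
G1 X5.1 Y22.1
G1 X1.7 Y14.6
G1 X4.0 Y6.7
G1 X10.7 Y2.1
G1 X18.9 Y2.8
G1 X24.6 Y8.7
G1 X25.2 Y16.9
; layer 2
G0 Z6.1
G0 X23.6 Y16.5
G1 X19.5 Y22.2
G1 X12.7 Y23.9
G1 X6.3 Y20.9
G1 X3.4 Y14.4
G1 X5.4 Y7.7
G1 X11.2 Y3.7
G1 X18.1 Y4.4
G1 X23.1 Y9.4
G1 X23.6 Y16.5
; layer 3
G0 Z9.1
G0 X21.9 Y16.0
G1 X18.5 Y20.8
G1 X12.9 Y22.2
G1 X7.6 Y19.7
G1 X5.1 Y14.3
G1 X6.8 Y8.7
G1 X11.6 Y5.4
G1 X17.4 Y5.9
G1 X21.5 Y10.1
G1 X21.9 Y16.0
; layer 4
G0 Z12.2
G0 X20.3 Y15.5
G1 X17.5 Y19.4
G1 X13.1 Y20.5
G1 X8.8 Y18.5
G1 X6.8 Y14.2
G1 X8.2 Y9.7
G1 X12.0 Y7.0
G1 X16.6 Y7.5
G1 X19.9 Y10.8
G1 X20.3 Y15.5
; layer 5
G0 Z15.2
G0 X18.6 Y15.1
G1 X16.6 Y17.9
G1 X13.2 Y18.8
G1 X10.0 Y17.3
G1 X8.6 Y14.1
G1 X9.5 Y10.7
G1 X12.4 Y8.7
G1 X15.9 Y9.1
G1 X18.4 Y11.6
G1 X18.6 Y15.1
; layer 6
G0 Z18.2
G0 X17.0 Y14.6
G1 X15.6 Y16.5
G1 X13.4 Y17.1
G1 X11.2 Y16.1
G1 X10.3 Y13.9
G1 X10.9 Y11.7
G1 X12.8 Y10.4
G1 X15.2 Y10.6
G1 X16.8 Y12.3
G1 X17.0 Y14.6
; layer 7
G0 Z21.3
G0 X15.3 Y14.2
G1 X14.7 Y15.1
G1 X13.5 Y15.4
G1 X12.5 Y14.9
G1 X12.0 Y13.8
G1 X12.3 Y12.7
G1 X13.3 Y12.0
G1 X14.4 Y12.1
G1 X15.3 Y13.0
G1 X15.3 Y14.2
M2 ; end

The solid is a regular 9-sided pyramid, base circumscribed radius ≈ 13.7 mm, apex at z ≈ 24.3 mm. Slicing at Δz = 3.0 mm — 8 equal slices spanning the solid's height, so layer i sits at z = i·h/8 — gives 7 non-empty perimeters. Each is a 9-segment closed polygon; G0 lifts to the layer z and rapids to the start vertex, then G1 traces the edges. The cross-section shrinks linearly with z (the slice at the apex is degenerate and omitted).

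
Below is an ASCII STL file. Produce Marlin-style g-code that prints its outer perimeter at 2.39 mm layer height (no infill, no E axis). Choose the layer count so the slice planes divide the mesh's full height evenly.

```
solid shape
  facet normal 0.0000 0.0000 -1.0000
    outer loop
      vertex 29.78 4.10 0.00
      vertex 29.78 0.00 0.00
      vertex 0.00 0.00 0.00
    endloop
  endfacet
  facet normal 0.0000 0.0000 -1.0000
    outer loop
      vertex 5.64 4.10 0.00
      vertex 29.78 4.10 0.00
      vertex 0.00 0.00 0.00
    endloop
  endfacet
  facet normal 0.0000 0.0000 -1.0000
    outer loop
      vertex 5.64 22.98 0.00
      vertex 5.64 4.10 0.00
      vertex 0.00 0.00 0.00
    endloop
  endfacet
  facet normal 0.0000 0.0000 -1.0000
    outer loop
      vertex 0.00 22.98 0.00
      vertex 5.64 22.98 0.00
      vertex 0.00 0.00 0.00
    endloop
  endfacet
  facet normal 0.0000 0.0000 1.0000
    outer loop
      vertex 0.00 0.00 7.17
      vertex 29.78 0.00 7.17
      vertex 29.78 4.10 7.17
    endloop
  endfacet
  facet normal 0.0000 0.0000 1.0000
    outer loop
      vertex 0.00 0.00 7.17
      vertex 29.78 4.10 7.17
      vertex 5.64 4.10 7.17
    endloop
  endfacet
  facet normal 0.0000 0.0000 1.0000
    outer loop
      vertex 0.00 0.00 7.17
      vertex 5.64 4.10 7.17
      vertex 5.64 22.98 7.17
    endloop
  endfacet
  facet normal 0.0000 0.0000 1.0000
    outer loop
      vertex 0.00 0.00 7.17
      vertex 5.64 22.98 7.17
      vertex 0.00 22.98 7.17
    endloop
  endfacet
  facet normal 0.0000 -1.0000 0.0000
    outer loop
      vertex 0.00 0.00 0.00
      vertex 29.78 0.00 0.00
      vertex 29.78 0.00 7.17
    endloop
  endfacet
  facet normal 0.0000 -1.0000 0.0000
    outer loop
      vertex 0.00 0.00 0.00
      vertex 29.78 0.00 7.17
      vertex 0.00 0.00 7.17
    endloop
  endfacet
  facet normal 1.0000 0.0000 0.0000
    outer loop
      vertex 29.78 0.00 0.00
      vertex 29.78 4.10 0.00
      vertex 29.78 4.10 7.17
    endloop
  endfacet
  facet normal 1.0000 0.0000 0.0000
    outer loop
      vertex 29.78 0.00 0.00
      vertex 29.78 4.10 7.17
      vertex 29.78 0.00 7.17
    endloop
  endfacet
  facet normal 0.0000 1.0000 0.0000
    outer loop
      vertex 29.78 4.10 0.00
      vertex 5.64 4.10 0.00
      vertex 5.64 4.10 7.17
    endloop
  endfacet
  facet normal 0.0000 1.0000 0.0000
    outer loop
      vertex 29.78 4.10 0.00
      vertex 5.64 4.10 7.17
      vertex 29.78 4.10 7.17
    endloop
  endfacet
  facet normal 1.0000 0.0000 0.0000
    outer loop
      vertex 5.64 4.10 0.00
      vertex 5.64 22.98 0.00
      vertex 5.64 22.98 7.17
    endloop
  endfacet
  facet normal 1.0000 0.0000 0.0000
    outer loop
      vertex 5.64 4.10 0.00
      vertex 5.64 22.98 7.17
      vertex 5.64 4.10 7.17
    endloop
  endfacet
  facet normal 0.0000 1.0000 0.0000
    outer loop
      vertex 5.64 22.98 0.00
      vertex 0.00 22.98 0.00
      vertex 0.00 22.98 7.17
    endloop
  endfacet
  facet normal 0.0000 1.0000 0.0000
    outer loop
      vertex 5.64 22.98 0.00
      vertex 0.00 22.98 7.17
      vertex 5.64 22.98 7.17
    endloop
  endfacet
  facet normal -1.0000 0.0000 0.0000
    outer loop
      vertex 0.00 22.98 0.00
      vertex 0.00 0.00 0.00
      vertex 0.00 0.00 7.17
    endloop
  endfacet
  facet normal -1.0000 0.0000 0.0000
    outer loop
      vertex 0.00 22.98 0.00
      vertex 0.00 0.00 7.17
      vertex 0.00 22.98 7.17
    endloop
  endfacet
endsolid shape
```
; perimeter-only toolpath
G21 ; units = mm
G90 ; absolute positioning
G28 ; home
; layer 1
G0 Z2.39
G0 X0.00 Y0.00
G1 X29.78 Y0.00
G1 X29.78 Y4.10
G1 X5.64 Y4.10
G1 X5.64 Y22.98
G1 X0.00 Y22.98
G1 X0.00 Y0.00
; layer 2
G0 Z4.78
G0 X0.00 Y0.00
G1 X29.78 Y0.00
G1 X29.78 Y4.10
G1 X5.64 Y4.10
G1 X5.64 Y22.98
G1 X0.00 Y22.98
G1 X0.00 Y0.00
; layer 3
G0 Z7.17
G0 X0.00 Y0.00
G1 X29.78 Y0.00
G1 X29.78 Y4.10
G1 X5.64 Y4.10
G1 X5.64 Y22.98
G1 X0.00 Y22.98
G1 X0.00 Y0.00
M2 ; end

The solid is an L-shaped prism: outer 29.8 × 23 mm, arm thicknesses ≈ 4.1 mm (horizontal) and 5.64 mm (vertical), extruded 7.17 mm in z. Slicing at Δz = 2.39 mm — 3 equal slices spanning the solid's height, so layer i sits at z = i·h/3 — gives 3 non-empty perimeters. Each is a 6-segment closed polygon; G0 lifts to the layer z and rapids to the start vertex, then G1 traces the edges.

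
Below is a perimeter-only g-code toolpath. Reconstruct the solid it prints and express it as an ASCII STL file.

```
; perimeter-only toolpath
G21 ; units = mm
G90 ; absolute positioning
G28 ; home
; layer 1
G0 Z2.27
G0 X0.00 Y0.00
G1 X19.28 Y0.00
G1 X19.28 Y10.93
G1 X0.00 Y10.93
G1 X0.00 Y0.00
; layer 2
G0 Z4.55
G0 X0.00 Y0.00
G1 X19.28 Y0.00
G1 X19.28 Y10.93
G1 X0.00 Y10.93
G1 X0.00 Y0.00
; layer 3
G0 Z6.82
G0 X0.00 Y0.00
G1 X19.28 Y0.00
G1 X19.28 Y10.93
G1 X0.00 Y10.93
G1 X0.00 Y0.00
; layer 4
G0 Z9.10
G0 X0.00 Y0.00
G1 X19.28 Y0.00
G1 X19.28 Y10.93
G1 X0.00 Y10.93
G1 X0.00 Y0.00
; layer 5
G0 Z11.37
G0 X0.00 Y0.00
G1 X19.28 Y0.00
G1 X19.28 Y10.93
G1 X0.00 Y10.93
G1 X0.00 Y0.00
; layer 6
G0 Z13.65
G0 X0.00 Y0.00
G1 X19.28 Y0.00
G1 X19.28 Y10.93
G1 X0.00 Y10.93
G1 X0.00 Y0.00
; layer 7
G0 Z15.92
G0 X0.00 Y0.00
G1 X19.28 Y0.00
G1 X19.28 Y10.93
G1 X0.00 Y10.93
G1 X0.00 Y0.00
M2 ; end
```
solid part
  facet normal 0.0000 0.0000 -1.0000
    outer loop
      vertex 19.28 10.93 0.00
      vertex 19.28 0.00 0.00
      vertex 0.00 0.00 0.00
    endloop
  endfacet
  facet normal 0.0000 0.0000 -1.0000
    outer loop
      vertex 0.00 10.93 0.00
      vertex 19.28 10.93 0.00
      vertex 0.00 0.00 0.00
    endloop
  endfacet
  facet normal 0.0000 0.0000 1.0000
    outer loop
      vertex 0.00 0.00 15.92
      vertex 19.28 0.00 15.92
      vertex 19.28 10.93 15.92
    endloop
  endfacet
  facet normal 0.0000 0.0000 1.0000
    outer loop
      vertex 0.00 0.00 15.92
      vertex 19.28 10.93 15.92
      vertex 0.00 10.93 15.92
    endloop
  endfacet
  facet normal 0.0000 -1.0000 0.0000
    outer loop
      vertex 0.00 0.00 0.00
      vertex 19.28 0.00 0.00
      vertex 19.28 0.00 15.92
    endloop
  endfacet
  facet normal 0.0000 -1.0000 0.0000
    outer loop
      vertex 0.00 0.00 0.00
      vertex 19.28 0.00 15.92
      vertex 0.00 0.00 15.92
    endloop
  endfacet
  facet normal 0.0000 1.0000 0.0000
    outer loop
      vertex 19.28 10.93 15.92
      vertex 19.28 10.93 0.00
      vertex 0.00 10.93 0.00
    endloop
  endfacet
  facet normal 0.0000 1.0000 0.0000
    outer loop
      vertex 0.00 10.93 15.92
      vertex 19.28 10.93 15.92
      vertex 0.00 10.93 0.00
    endloop
  endfacet
  facet normal -1.0000 0.0000 0.0000
    outer loop
      vertex 0.00 10.93 15.92
      vertex 0.00 10.93 0.00
      vertex 0.00 0.00 0.00
    endloop
  endfacet
  facet normal -1.0000 0.0000 0.0000
    outer loop
      vertex 0.00 0.00 15.92
      vertex 0.00 10.93 15.92
      vertex 0.00 0.00 0.00
    endloop
  endfacet
  facet normal 1.0000 0.0000 0.0000
    outer loop
      vertex 19.28 0.00 0.00
      vertex 19.28 10.93 0.00
      vertex 19.28 10.93 15.92
    endloop
  endfacet
  facet normal 1.0000 0.0000 0.0000
    outer loop
      vertex 19.28 0.00 0.00
      vertex 19.28 10.93 15.92
      vertex 19.28 0.00 15.92
    endloop
  endfacet
endsolid part

The G0 Z moves step by Δz≈2.27 mm. Every layer's G1 loop is the same polygon, so the solid is a straight extrusion of it from z=0 to z≈15.9. Closing with flat bottom and top caps and triangulating gives 12 facets — a rectangular box, roughly 19.3 × 10.9 mm footprint and 15.9 mm tall.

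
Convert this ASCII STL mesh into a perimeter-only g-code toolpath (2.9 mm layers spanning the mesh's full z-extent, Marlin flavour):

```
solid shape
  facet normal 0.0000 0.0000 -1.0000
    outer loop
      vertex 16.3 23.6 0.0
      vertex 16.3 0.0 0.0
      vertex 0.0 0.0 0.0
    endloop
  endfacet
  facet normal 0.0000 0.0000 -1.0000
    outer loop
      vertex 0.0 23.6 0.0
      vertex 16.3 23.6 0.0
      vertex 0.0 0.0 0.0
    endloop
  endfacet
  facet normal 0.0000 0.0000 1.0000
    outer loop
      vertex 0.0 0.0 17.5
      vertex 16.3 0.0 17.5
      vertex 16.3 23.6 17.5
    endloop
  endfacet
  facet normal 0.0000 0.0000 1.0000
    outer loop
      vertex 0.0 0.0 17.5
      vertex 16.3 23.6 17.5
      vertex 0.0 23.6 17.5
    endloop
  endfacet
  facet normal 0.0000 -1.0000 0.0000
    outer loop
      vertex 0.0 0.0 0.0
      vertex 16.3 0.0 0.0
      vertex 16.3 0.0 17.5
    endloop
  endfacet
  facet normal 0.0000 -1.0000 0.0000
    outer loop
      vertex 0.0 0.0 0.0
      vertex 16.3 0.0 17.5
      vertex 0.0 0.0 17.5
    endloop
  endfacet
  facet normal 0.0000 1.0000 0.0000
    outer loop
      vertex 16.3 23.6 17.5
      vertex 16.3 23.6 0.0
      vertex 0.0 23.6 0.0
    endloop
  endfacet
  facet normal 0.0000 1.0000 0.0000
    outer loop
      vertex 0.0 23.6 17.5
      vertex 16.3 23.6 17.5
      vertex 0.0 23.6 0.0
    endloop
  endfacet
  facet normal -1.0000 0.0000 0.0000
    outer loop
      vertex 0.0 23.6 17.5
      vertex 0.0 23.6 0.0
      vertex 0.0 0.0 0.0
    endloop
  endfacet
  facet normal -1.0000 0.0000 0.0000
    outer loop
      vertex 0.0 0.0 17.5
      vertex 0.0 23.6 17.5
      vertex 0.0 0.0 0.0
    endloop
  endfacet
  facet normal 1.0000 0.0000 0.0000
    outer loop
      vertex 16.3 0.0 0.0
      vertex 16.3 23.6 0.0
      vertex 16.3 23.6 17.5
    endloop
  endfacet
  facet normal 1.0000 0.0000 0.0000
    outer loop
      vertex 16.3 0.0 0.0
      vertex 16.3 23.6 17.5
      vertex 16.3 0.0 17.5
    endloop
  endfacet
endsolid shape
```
; perimeter-only toolpath
G21 ; units = mm
G90 ; absolute positioning
G28 ; home
; layer 1
G0 Z2.9
G0 X0.0 Y0.0
G1 X16.3 Y0.0
G1 X16.3 Y23.6
G1 X0.0 Y23.6
G1 X0.0 Y0.0
; layer 2
G0 Z5.8
G0 X0.0 Y0.0
G1 X16.3 Y0.0
G1 X16.3 Y23.6
G1 X0.0 Y23.6
G1 X0.0 Y0.0
; layer 3
G0 Z8.8
G0 X0.0 Y0.0
G1 X16.3 Y0.0
G1 X16.3 Y23.6
G1 X0.0 Y23.6
G1 X0.0 Y0.0
; layer 4
G0 Z11.7
G0 X0.0 Y0.0
G1 X16.3 Y0.0
G1 X16.3 Y23.6
G1 X0.0 Y23.6
G1 X0.0 Y0.0
; layer 5
G0 Z14.6
G0 X0.0 Y0.0
G1 X16.3 Y0.0
G1 X16.3 Y23.6
G1 X0.0 Y23.6
G1 X0.0 Y0.0
; layer 6
G0 Z17.5
G0 X0.0 Y0.0
G1 X16.3 Y0.0
G1 X16.3 Y23.6
G1 X0.0 Y23.6
G1 X0.0 Y0.0
M2 ; end

The solid is a rectangular box, roughly 16.3 × 23.6 mm footprint and 17.5 mm tall. Slicing at Δz = 2.9 mm — 6 equal slices spanning the solid's height, so layer i sits at z = i·h/6 — gives 6 non-empty perimeters. Each is a 4-segment closed polygon; G0 lifts to the layer z and rapids to the start vertex, then G1 traces the edges.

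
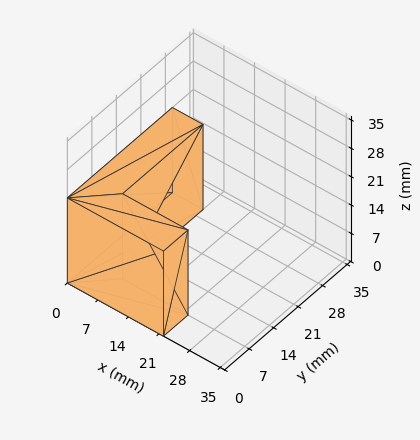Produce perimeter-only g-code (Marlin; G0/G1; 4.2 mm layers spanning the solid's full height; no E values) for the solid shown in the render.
Reading the render: the shape is an L-shaped prism: outer 22 × 30 mm, arm thicknesses ≈ 7 mm (horizontal) and 7 mm (vertical), extruded 21 mm in z (dimensions read to the nearest mm from the axis ticks). For the g-code, the solid's height is divided into equal slices at the stated Δz and each level perimeter traced with G1 moves after a G0 lift.

; perimeter-only toolpath
G21 ; units = mm
G90 ; absolute positioning
G28 ; home
; layer 1
G0 Z4.2
G0 X0.0 Y0.0
G1 X22.0 Y0.0
G1 X22.0 Y7.0
G1 X7.0 Y7.0
G1 X7.0 Y30.0
G1 X0.0 Y30.0
G1 X0.0 Y0.0
; layer 2
G0 Z8.4
G0 X0.0 Y0.0
G1 X22.0 Y0.0
G1 X22.0 Y7.0
G1 X7.0 Y7.0
G1 X7.0 Y30.0
G1 X0.0 Y30.0
G1 X0.0 Y0.0
; layer 3
G0 Z12.6
G0 X0.0 Y0.0
G1 X22.0 Y0.0
G1 X22.0 Y7.0
G1 X7.0 Y7.0
G1 X7.0 Y30.0
G1 X0.0 Y30.0
G1 X0.0 Y0.0
; layer 4
G0 Z16.8
G0 X0.0 Y0.0
G1 X22.0 Y0.0
G1 X22.0 Y7.0
G1 X7.0 Y7.0
G1 X7.0 Y30.0
G1 X0.0 Y30.0
G1 X0.0 Y0.0
; layer 5
G0 Z21.0
G0 X0.0 Y0.0
G1 X22.0 Y0.0
G1 X22.0 Y7.0
G1 X7.0 Y7.0
G1 X7.0 Y30.0
G1 X0.0 Y30.0
G1 X0.0 Y0.0
M2 ; end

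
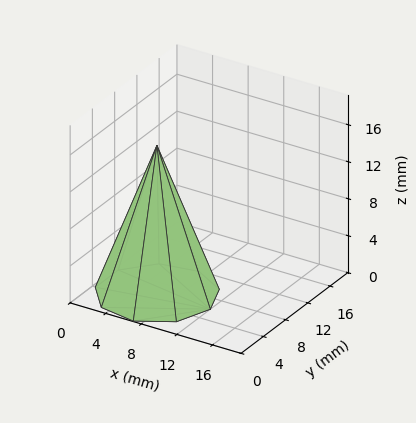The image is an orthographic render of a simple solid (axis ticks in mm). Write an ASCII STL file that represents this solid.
Reading the render: the shape is a regular 9-sided pyramid, base circumscribed radius ≈ 6 mm, apex at z ≈ 16 mm (dimensions read to the nearest mm from the axis ticks). For the STL, each face is triangulated and given an outward normal.

solid part
  facet normal 0.0000 0.0000 -1.0000
    outer loop
      vertex 7.042 11.909 0.000
      vertex 10.596 9.857 0.000
      vertex 12.000 6.000 0.000
    endloop
  endfacet
  facet normal 0.0000 0.0000 -1.0000
    outer loop
      vertex 3.000 11.196 0.000
      vertex 7.042 11.909 0.000
      vertex 12.000 6.000 0.000
    endloop
  endfacet
  facet normal 0.0000 0.0000 -1.0000
    outer loop
      vertex 0.362 8.052 0.000
      vertex 3.000 11.196 0.000
      vertex 12.000 6.000 0.000
    endloop
  endfacet
  facet normal 0.0000 0.0000 -1.0000
    outer loop
      vertex 0.362 3.948 0.000
      vertex 0.362 8.052 0.000
      vertex 12.000 6.000 0.000
    endloop
  endfacet
  facet normal 0.0000 0.0000 -1.0000
    outer loop
      vertex 3.000 0.804 0.000
      vertex 0.362 3.948 0.000
      vertex 12.000 6.000 0.000
    endloop
  endfacet
  facet normal 0.0000 0.0000 -1.0000
    outer loop
      vertex 7.042 0.091 0.000
      vertex 3.000 0.804 0.000
      vertex 12.000 6.000 0.000
    endloop
  endfacet
  facet normal 0.0000 0.0000 -1.0000
    outer loop
      vertex 10.596 2.143 0.000
      vertex 7.042 0.091 0.000
      vertex 12.000 6.000 0.000
    endloop
  endfacet
  facet normal 0.8863 0.3226 0.3323
    outer loop
      vertex 12.000 6.000 0.000
      vertex 10.596 9.857 0.000
      vertex 6.000 6.000 16.000
    endloop
  endfacet
  facet normal 0.4716 0.8168 0.3324
    outer loop
      vertex 10.596 9.857 0.000
      vertex 7.042 11.909 0.000
      vertex 6.000 6.000 16.000
    endloop
  endfacet
  facet normal -0.1638 0.9288 0.3324
    outer loop
      vertex 7.042 11.909 0.000
      vertex 3.000 11.196 0.000
      vertex 6.000 6.000 16.000
    endloop
  endfacet
  facet normal -0.7225 0.6062 0.3323
    outer loop
      vertex 3.000 11.196 0.000
      vertex 0.362 8.052 0.000
      vertex 6.000 6.000 16.000
    endloop
  endfacet
  facet normal -0.9432 0.0000 0.3323
    outer loop
      vertex 0.362 8.052 0.000
      vertex 0.362 3.948 0.000
      vertex 6.000 6.000 16.000
    endloop
  endfacet
  facet normal -0.7225 -0.6062 0.3323
    outer loop
      vertex 0.362 3.948 0.000
      vertex 3.000 0.804 0.000
      vertex 6.000 6.000 16.000
    endloop
  endfacet
  facet normal -0.1638 -0.9288 0.3324
    outer loop
      vertex 3.000 0.804 0.000
      vertex 7.042 0.091 0.000
      vertex 6.000 6.000 16.000
    endloop
  endfacet
  facet normal 0.4716 -0.8168 0.3324
    outer loop
      vertex 7.042 0.091 0.000
      vertex 10.596 2.143 0.000
      vertex 6.000 6.000 16.000
    endloop
  endfacet
  facet normal 0.8863 -0.3226 0.3323
    outer loop
      vertex 10.596 2.143 0.000
      vertex 12.000 6.000 0.000
      vertex 6.000 6.000 16.000
    endloop
  endfacet
endsolid part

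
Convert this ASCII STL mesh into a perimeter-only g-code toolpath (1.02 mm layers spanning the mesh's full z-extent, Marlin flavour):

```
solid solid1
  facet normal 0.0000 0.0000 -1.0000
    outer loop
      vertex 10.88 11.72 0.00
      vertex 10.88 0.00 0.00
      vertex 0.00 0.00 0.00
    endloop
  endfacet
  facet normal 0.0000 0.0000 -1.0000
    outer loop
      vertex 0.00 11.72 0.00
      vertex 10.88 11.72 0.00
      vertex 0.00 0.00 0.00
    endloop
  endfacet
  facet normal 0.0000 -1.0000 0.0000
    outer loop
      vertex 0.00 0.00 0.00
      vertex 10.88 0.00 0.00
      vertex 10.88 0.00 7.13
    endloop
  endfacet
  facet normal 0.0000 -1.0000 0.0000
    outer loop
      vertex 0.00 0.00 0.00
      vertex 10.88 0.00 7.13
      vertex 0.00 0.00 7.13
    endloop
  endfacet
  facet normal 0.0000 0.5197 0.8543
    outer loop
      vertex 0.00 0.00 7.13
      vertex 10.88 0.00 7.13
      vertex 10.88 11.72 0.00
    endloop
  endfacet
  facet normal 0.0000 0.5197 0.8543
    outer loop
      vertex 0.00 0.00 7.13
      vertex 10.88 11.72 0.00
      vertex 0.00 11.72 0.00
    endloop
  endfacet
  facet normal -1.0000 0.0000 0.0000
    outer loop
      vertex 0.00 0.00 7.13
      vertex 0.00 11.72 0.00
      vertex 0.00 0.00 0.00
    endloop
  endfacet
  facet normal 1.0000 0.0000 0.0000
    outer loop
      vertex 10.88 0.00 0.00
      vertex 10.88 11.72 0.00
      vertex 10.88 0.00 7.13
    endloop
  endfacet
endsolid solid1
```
; perimeter-only toolpath
G21 ; units = mm
G90 ; absolute positioning
G28 ; home
; layer 1
G0 Z1.02
G0 X0.00 Y0.00
G1 X10.88 Y0.00
G1 X10.88 Y10.05
G1 X0.00 Y10.05
G1 X0.00 Y0.00
; layer 2
G0 Z2.04
G0 X0.00 Y0.00
G1 X10.88 Y0.00
G1 X10.88 Y8.37
G1 X0.00 Y8.37
G1 X0.00 Y0.00
; layer 3
G0 Z3.06
G0 X0.00 Y0.00
G1 X10.88 Y0.00
G1 X10.88 Y6.70
G1 X0.00 Y6.70
G1 X0.00 Y0.00
; layer 4
G0 Z4.07
G0 X0.00 Y0.00
G1 X10.88 Y0.00
G1 X10.88 Y5.02
G1 X0.00 Y5.02
G1 X0.00 Y0.00
; layer 5
G0 Z5.09
G0 X0.00 Y0.00
G1 X10.88 Y0.00
G1 X10.88 Y3.35
G1 X0.00 Y3.35
G1 X0.00 Y0.00
; layer 6
G0 Z6.11
G0 X0.00 Y0.00
G1 X10.88 Y0.00
G1 X10.88 Y1.67
G1 X0.00 Y1.67
G1 X0.00 Y0.00
M2 ; end

The solid is a wedge (ramp): 10.9 × 11.7 mm base, rising to 7.13 mm along the y=0 edge and sloping linearly to z=0 at y=11.7. Slicing at Δz = 1.02 mm — 7 equal slices spanning the solid's height, so layer i sits at z = i·h/7 — gives 6 non-empty perimeters. Each is a 4-segment closed polygon; G0 lifts to the layer z and rapids to the start vertex, then G1 traces the edges. The cross-section shrinks linearly with z (the slice at the apex is degenerate and omitted).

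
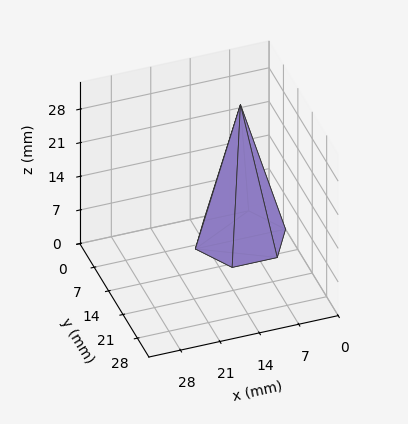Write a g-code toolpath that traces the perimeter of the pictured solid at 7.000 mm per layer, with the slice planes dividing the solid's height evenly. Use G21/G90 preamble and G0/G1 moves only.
Reading the render: the shape is a regular 6-sided pyramid, base circumscribed radius ≈ 8 mm, apex at z ≈ 28 mm (dimensions read to the nearest mm from the axis ticks). For the g-code, the solid's height is divided into equal slices at the stated Δz and each level perimeter traced with G1 moves after a G0 lift.

; perimeter-only toolpath
G21 ; units = mm
G90 ; absolute positioning
G28 ; home
; layer 1
G0 Z7.000
G0 X14.000 Y8.000
G1 X11.000 Y13.196
G1 X5.000 Y13.196
G1 X2.000 Y8.000
G1 X5.000 Y2.804
G1 X11.000 Y2.804
G1 X14.000 Y8.000
; layer 2
G0 Z14.000
G0 X12.000 Y8.000
G1 X10.000 Y11.464
G1 X6.000 Y11.464
G1 X4.000 Y8.000
G1 X6.000 Y4.536
G1 X10.000 Y4.536
G1 X12.000 Y8.000
; layer 3
G0 Z21.000
G0 X10.000 Y8.000
G1 X9.000 Y9.732
G1 X7.000 Y9.732
G1 X6.000 Y8.000
G1 X7.000 Y6.268
G1 X9.000 Y6.268
G1 X10.000 Y8.000
M2 ; end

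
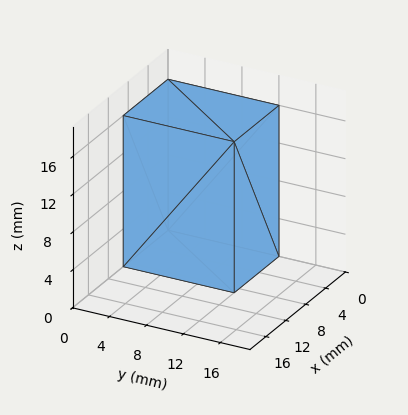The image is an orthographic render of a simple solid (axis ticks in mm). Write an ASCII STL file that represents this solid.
Reading the render: the shape is a rectangular box, roughly 9 × 12 mm footprint and 16 mm tall (dimensions read to the nearest mm from the axis ticks). For the STL, each face is triangulated and given an outward normal.

solid part
  facet normal 0.0000 0.0000 -1.0000
    outer loop
      vertex 9.000 12.000 0.000
      vertex 9.000 0.000 0.000
      vertex 0.000 0.000 0.000
    endloop
  endfacet
  facet normal 0.0000 0.0000 -1.0000
    outer loop
      vertex 0.000 12.000 0.000
      vertex 9.000 12.000 0.000
      vertex 0.000 0.000 0.000
    endloop
  endfacet
  facet normal 0.0000 0.0000 1.0000
    outer loop
      vertex 0.000 0.000 16.000
      vertex 9.000 0.000 16.000
      vertex 9.000 12.000 16.000
    endloop
  endfacet
  facet normal 0.0000 0.0000 1.0000
    outer loop
      vertex 0.000 0.000 16.000
      vertex 9.000 12.000 16.000
      vertex 0.000 12.000 16.000
    endloop
  endfacet
  facet normal 0.0000 -1.0000 0.0000
    outer loop
      vertex 0.000 0.000 0.000
      vertex 9.000 0.000 0.000
      vertex 9.000 0.000 16.000
    endloop
  endfacet
  facet normal 0.0000 -1.0000 0.0000
    outer loop
      vertex 0.000 0.000 0.000
      vertex 9.000 0.000 16.000
      vertex 0.000 0.000 16.000
    endloop
  endfacet
  facet normal 0.0000 1.0000 0.0000
    outer loop
      vertex 9.000 12.000 16.000
      vertex 9.000 12.000 0.000
      vertex 0.000 12.000 0.000
    endloop
  endfacet
  facet normal 0.0000 1.0000 0.0000
    outer loop
      vertex 0.000 12.000 16.000
      vertex 9.000 12.000 16.000
      vertex 0.000 12.000 0.000
    endloop
  endfacet
  facet normal -1.0000 0.0000 0.0000
    outer loop
      vertex 0.000 12.000 16.000
      vertex 0.000 12.000 0.000
      vertex 0.000 0.000 0.000
    endloop
  endfacet
  facet normal -1.0000 0.0000 0.0000
    outer loop
      vertex 0.000 0.000 16.000
      vertex 0.000 12.000 16.000
      vertex 0.000 0.000 0.000
    endloop
  endfacet
  facet normal 1.0000 0.0000 0.0000
    outer loop
      vertex 9.000 0.000 0.000
      vertex 9.000 12.000 0.000
      vertex 9.000 12.000 16.000
    endloop
  endfacet
  facet normal 1.0000 0.0000 0.0000
    outer loop
      vertex 9.000 0.000 0.000
      vertex 9.000 12.000 16.000
      vertex 9.000 0.000 16.000
    endloop
  endfacet
endsolid part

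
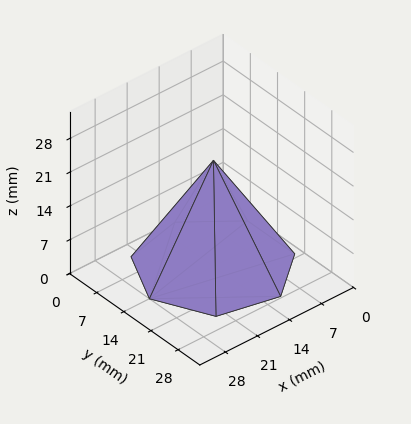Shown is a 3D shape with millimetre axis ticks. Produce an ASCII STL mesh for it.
Reading the render: the shape is a regular 7-sided pyramid, base circumscribed radius ≈ 14 mm, apex at z ≈ 22 mm (dimensions read to the nearest mm from the axis ticks). For the STL, each face is triangulated and given an outward normal.

solid part
  facet normal 0.0000 0.0000 -1.0000
    outer loop
      vertex 10.885 27.649 0.000
      vertex 22.729 24.946 0.000
      vertex 28.000 14.000 0.000
    endloop
  endfacet
  facet normal 0.0000 0.0000 -1.0000
    outer loop
      vertex 1.386 20.074 0.000
      vertex 10.885 27.649 0.000
      vertex 28.000 14.000 0.000
    endloop
  endfacet
  facet normal 0.0000 0.0000 -1.0000
    outer loop
      vertex 1.386 7.926 0.000
      vertex 1.386 20.074 0.000
      vertex 28.000 14.000 0.000
    endloop
  endfacet
  facet normal 0.0000 0.0000 -1.0000
    outer loop
      vertex 10.885 0.351 0.000
      vertex 1.386 7.926 0.000
      vertex 28.000 14.000 0.000
    endloop
  endfacet
  facet normal 0.0000 0.0000 -1.0000
    outer loop
      vertex 22.729 3.054 0.000
      vertex 10.885 0.351 0.000
      vertex 28.000 14.000 0.000
    endloop
  endfacet
  facet normal 0.7816 0.3764 0.4974
    outer loop
      vertex 28.000 14.000 0.000
      vertex 22.729 24.946 0.000
      vertex 14.000 14.000 22.000
    endloop
  endfacet
  facet normal 0.1930 0.8458 0.4974
    outer loop
      vertex 22.729 24.946 0.000
      vertex 10.885 27.649 0.000
      vertex 14.000 14.000 22.000
    endloop
  endfacet
  facet normal -0.5409 0.6783 0.4974
    outer loop
      vertex 10.885 27.649 0.000
      vertex 1.386 20.074 0.000
      vertex 14.000 14.000 22.000
    endloop
  endfacet
  facet normal -0.8675 0.0000 0.4974
    outer loop
      vertex 1.386 20.074 0.000
      vertex 1.386 7.926 0.000
      vertex 14.000 14.000 22.000
    endloop
  endfacet
  facet normal -0.5409 -0.6783 0.4974
    outer loop
      vertex 1.386 7.926 0.000
      vertex 10.885 0.351 0.000
      vertex 14.000 14.000 22.000
    endloop
  endfacet
  facet normal 0.1930 -0.8458 0.4974
    outer loop
      vertex 10.885 0.351 0.000
      vertex 22.729 3.054 0.000
      vertex 14.000 14.000 22.000
    endloop
  endfacet
  facet normal 0.7816 -0.3764 0.4974
    outer loop
      vertex 22.729 3.054 0.000
      vertex 28.000 14.000 0.000
      vertex 14.000 14.000 22.000
    endloop
  endfacet
endsolid part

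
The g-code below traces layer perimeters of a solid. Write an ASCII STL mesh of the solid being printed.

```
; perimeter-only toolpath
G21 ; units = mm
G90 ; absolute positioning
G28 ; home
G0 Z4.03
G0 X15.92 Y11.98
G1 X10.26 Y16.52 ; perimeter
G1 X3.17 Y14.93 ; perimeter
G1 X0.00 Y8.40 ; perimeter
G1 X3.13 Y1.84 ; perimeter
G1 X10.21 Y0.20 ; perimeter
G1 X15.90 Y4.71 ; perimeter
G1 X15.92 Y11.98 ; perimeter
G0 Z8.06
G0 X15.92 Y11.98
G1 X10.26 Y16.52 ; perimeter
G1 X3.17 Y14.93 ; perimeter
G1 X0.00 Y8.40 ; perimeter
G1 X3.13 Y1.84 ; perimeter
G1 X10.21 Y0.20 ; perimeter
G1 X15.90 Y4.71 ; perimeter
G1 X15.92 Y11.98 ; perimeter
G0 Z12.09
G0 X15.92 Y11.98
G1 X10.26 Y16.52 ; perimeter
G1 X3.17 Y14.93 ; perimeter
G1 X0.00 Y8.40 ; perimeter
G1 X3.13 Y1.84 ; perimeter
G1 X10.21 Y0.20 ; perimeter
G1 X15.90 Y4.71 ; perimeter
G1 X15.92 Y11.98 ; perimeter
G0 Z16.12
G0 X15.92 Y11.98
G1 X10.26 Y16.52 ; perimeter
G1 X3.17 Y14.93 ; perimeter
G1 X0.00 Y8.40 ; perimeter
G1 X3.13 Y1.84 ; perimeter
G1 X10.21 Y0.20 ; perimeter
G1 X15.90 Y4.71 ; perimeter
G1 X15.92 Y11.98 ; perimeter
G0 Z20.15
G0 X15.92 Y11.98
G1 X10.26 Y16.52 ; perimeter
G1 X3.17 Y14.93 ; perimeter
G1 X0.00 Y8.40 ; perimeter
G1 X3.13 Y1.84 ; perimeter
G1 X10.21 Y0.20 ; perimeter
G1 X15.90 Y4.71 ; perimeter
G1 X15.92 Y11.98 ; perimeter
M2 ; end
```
solid part
  facet normal 0.0000 0.0000 -1.0000
    outer loop
      vertex 3.17 14.93 0.00
      vertex 10.26 16.52 0.00
      vertex 15.92 11.98 0.00
    endloop
  endfacet
  facet normal 0.0000 0.0000 -1.0000
    outer loop
      vertex 0.00 8.40 0.00
      vertex 3.17 14.93 0.00
      vertex 15.92 11.98 0.00
    endloop
  endfacet
  facet normal 0.0000 0.0000 -1.0000
    outer loop
      vertex 3.13 1.84 0.00
      vertex 0.00 8.40 0.00
      vertex 15.92 11.98 0.00
    endloop
  endfacet
  facet normal 0.0000 0.0000 -1.0000
    outer loop
      vertex 10.21 0.20 0.00
      vertex 3.13 1.84 0.00
      vertex 15.92 11.98 0.00
    endloop
  endfacet
  facet normal 0.0000 0.0000 -1.0000
    outer loop
      vertex 15.90 4.71 0.00
      vertex 10.21 0.20 0.00
      vertex 15.92 11.98 0.00
    endloop
  endfacet
  facet normal 0.0000 0.0000 1.0000
    outer loop
      vertex 15.92 11.98 20.15
      vertex 10.26 16.52 20.15
      vertex 3.17 14.93 20.15
    endloop
  endfacet
  facet normal 0.0000 0.0000 1.0000
    outer loop
      vertex 15.92 11.98 20.15
      vertex 3.17 14.93 20.15
      vertex 0.00 8.40 20.15
    endloop
  endfacet
  facet normal 0.0000 0.0000 1.0000
    outer loop
      vertex 15.92 11.98 20.15
      vertex 0.00 8.40 20.15
      vertex 3.13 1.84 20.15
    endloop
  endfacet
  facet normal 0.0000 0.0000 1.0000
    outer loop
      vertex 15.92 11.98 20.15
      vertex 3.13 1.84 20.15
      vertex 10.21 0.20 20.15
    endloop
  endfacet
  facet normal 0.0000 0.0000 1.0000
    outer loop
      vertex 15.92 11.98 20.15
      vertex 10.21 0.20 20.15
      vertex 15.90 4.71 20.15
    endloop
  endfacet
  facet normal 0.6257 0.7801 0.0000
    outer loop
      vertex 15.92 11.98 0.00
      vertex 10.26 16.52 0.00
      vertex 10.26 16.52 20.15
    endloop
  endfacet
  facet normal 0.6257 0.7801 0.0000
    outer loop
      vertex 15.92 11.98 0.00
      vertex 10.26 16.52 20.15
      vertex 15.92 11.98 20.15
    endloop
  endfacet
  facet normal -0.2188 0.9758 0.0000
    outer loop
      vertex 10.26 16.52 0.00
      vertex 3.17 14.93 0.00
      vertex 3.17 14.93 20.15
    endloop
  endfacet
  facet normal -0.2188 0.9758 0.0000
    outer loop
      vertex 10.26 16.52 0.00
      vertex 3.17 14.93 20.15
      vertex 10.26 16.52 20.15
    endloop
  endfacet
  facet normal -0.8996 0.4367 0.0000
    outer loop
      vertex 3.17 14.93 0.00
      vertex 0.00 8.40 0.00
      vertex 0.00 8.40 20.15
    endloop
  endfacet
  facet normal -0.8996 0.4367 0.0000
    outer loop
      vertex 3.17 14.93 0.00
      vertex 0.00 8.40 20.15
      vertex 3.17 14.93 20.15
    endloop
  endfacet
  facet normal -0.9025 -0.4306 0.0000
    outer loop
      vertex 0.00 8.40 0.00
      vertex 3.13 1.84 0.00
      vertex 3.13 1.84 20.15
    endloop
  endfacet
  facet normal -0.9025 -0.4306 0.0000
    outer loop
      vertex 0.00 8.40 0.00
      vertex 3.13 1.84 20.15
      vertex 0.00 8.40 20.15
    endloop
  endfacet
  facet normal -0.2257 -0.9742 0.0000
    outer loop
      vertex 3.13 1.84 0.00
      vertex 10.21 0.20 0.00
      vertex 10.21 0.20 20.15
    endloop
  endfacet
  facet normal -0.2257 -0.9742 0.0000
    outer loop
      vertex 3.13 1.84 0.00
      vertex 10.21 0.20 20.15
      vertex 3.13 1.84 20.15
    endloop
  endfacet
  facet normal 0.6212 -0.7837 0.0000
    outer loop
      vertex 10.21 0.20 0.00
      vertex 15.90 4.71 0.00
      vertex 15.90 4.71 20.15
    endloop
  endfacet
  facet normal 0.6212 -0.7837 0.0000
    outer loop
      vertex 10.21 0.20 0.00
      vertex 15.90 4.71 20.15
      vertex 10.21 0.20 20.15
    endloop
  endfacet
  facet normal 1.0000 -0.0028 0.0000
    outer loop
      vertex 15.90 4.71 0.00
      vertex 15.92 11.98 0.00
      vertex 15.92 11.98 20.15
    endloop
  endfacet
  facet normal 1.0000 -0.0028 0.0000
    outer loop
      vertex 15.90 4.71 0.00
      vertex 15.92 11.98 20.15
      vertex 15.90 4.71 20.15
    endloop
  endfacet
endsolid part

The G0 Z moves step by Δz≈4.03 mm. Every layer's G1 loop is the same polygon, so the solid is a straight extrusion of it from z=0 to z≈20.1. Closing with flat bottom and top caps and triangulating gives 24 facets — a regular 7-sided prism (a cylinder approximated with 7 flat sides), circumscribed radius ≈ 8.37 mm, height ≈ 20.1 mm.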